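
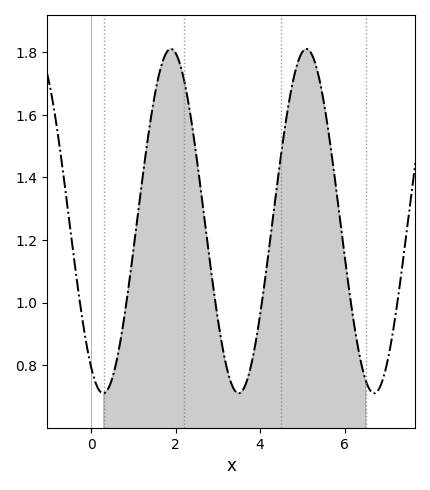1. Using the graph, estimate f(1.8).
1.8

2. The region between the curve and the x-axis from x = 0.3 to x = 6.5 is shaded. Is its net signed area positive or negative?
positive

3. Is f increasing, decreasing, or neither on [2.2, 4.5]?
neither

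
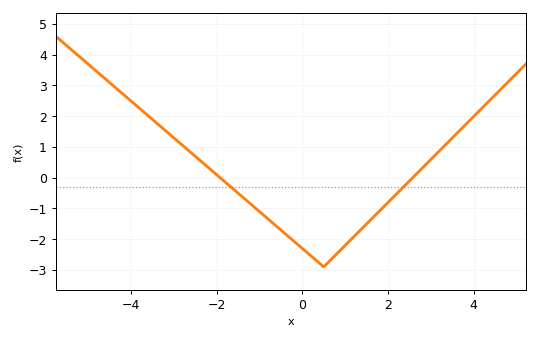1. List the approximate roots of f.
-1.92, 2.58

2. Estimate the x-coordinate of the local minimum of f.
0.498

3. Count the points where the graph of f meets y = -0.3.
2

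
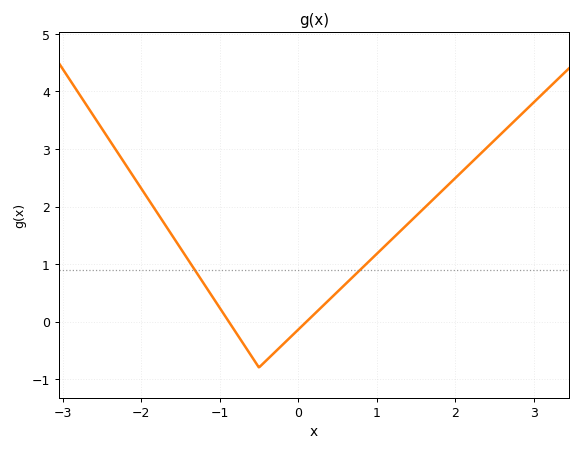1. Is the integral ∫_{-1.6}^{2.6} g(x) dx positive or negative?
positive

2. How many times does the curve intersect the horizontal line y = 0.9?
2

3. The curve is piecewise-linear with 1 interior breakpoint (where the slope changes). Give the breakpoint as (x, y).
(-0.5, -0.8)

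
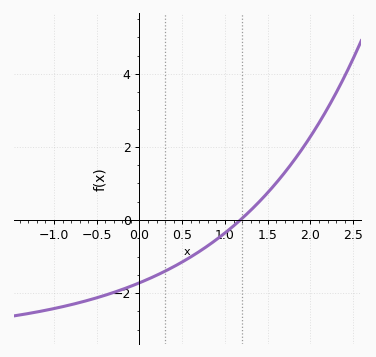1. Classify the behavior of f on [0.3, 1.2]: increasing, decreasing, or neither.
increasing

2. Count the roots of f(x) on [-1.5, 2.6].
1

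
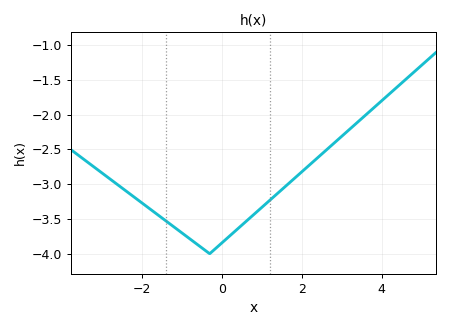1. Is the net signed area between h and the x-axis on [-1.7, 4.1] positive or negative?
negative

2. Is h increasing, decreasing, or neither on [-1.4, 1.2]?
neither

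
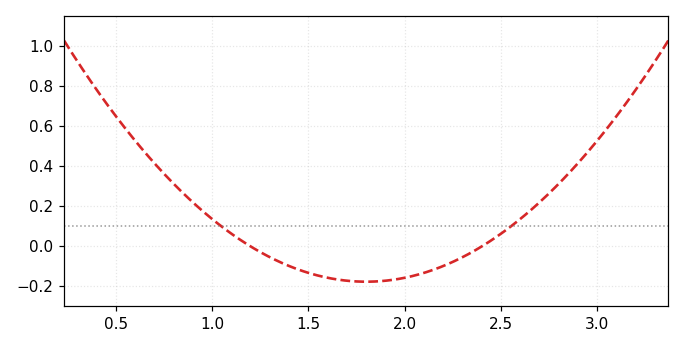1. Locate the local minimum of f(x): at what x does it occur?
1.8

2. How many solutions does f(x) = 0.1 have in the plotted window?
2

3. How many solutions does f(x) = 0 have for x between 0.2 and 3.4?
2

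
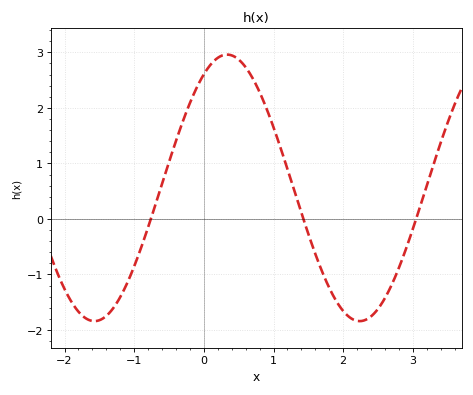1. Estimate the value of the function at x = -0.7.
0.237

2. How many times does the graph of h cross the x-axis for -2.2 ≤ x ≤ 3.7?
3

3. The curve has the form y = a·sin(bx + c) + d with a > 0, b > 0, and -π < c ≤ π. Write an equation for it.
y = 2.4sin(1.65x + 1.02) + 0.56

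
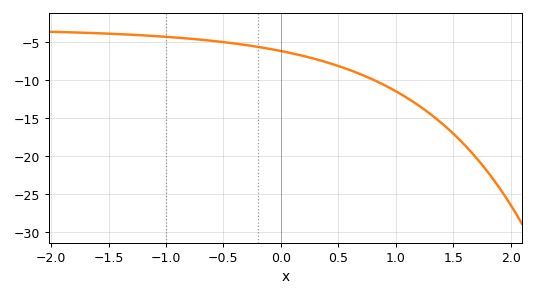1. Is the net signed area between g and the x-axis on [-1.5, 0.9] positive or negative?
negative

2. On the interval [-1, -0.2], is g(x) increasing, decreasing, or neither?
decreasing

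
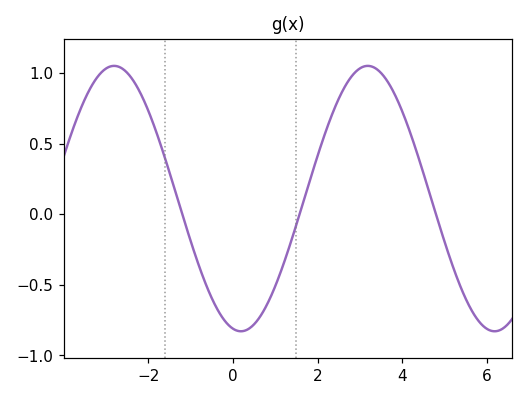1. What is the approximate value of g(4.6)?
0.187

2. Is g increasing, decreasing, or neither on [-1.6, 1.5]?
neither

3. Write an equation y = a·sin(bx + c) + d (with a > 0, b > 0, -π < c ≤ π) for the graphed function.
y = 0.94sin(1.05x - 1.77) + 0.11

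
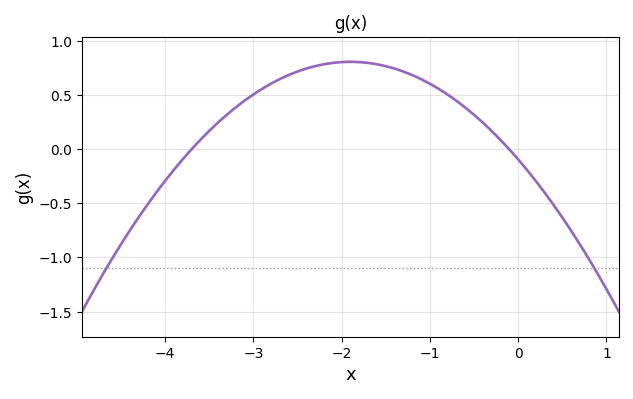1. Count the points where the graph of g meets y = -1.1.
2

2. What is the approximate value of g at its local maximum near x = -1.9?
0.81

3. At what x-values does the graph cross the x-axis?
-3.7, -0.1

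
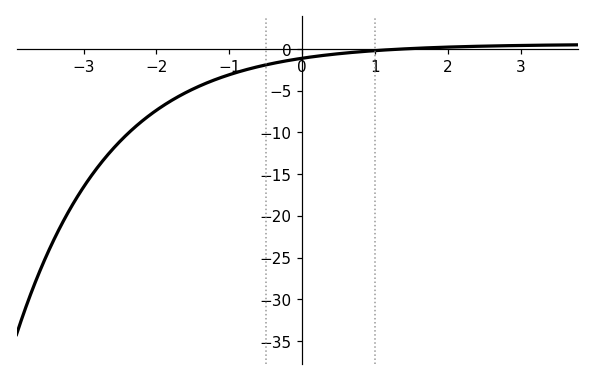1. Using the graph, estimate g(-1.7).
-5.5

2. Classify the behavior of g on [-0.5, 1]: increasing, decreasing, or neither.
increasing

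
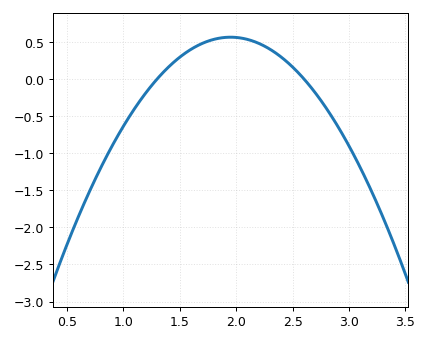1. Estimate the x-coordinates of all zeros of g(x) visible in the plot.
1.3, 2.6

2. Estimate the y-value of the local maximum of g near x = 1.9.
0.55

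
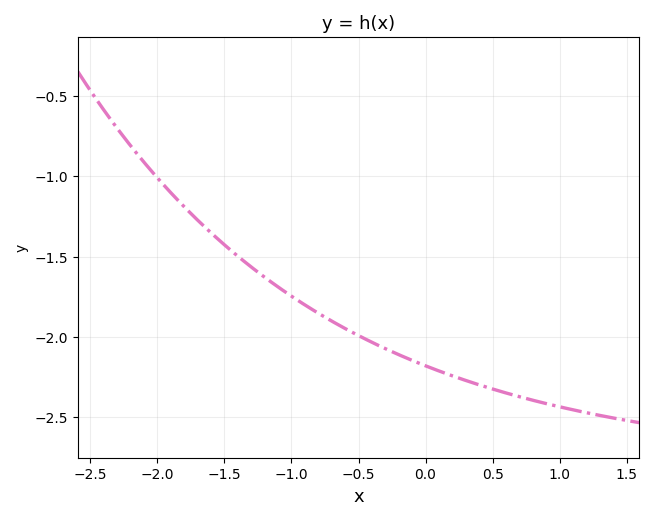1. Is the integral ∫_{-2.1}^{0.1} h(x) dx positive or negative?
negative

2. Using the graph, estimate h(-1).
-1.75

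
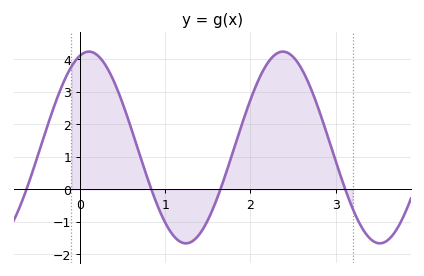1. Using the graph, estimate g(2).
2.75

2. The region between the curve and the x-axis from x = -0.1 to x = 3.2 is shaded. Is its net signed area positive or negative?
positive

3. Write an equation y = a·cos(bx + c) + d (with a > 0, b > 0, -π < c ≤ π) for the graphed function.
y = 2.95cos(2.76x - 0.29) + 1.29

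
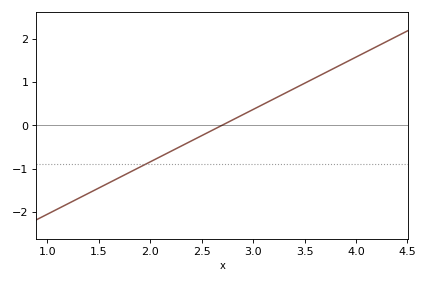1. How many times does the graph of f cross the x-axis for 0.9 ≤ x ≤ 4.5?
1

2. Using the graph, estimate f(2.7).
0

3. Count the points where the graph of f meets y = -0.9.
1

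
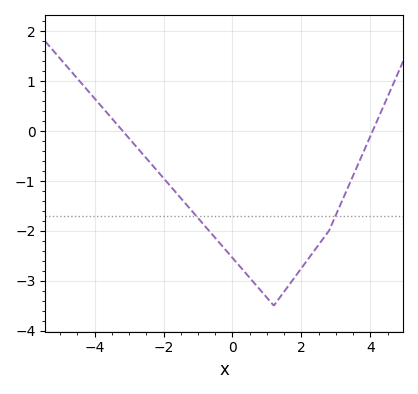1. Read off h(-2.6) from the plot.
-0.5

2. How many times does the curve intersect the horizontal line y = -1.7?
2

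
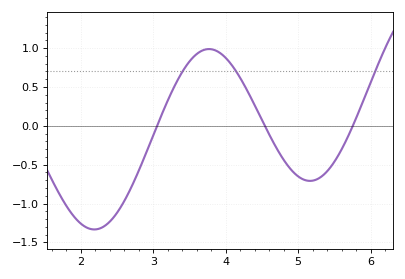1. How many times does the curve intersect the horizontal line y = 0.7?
3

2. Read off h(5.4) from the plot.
-0.586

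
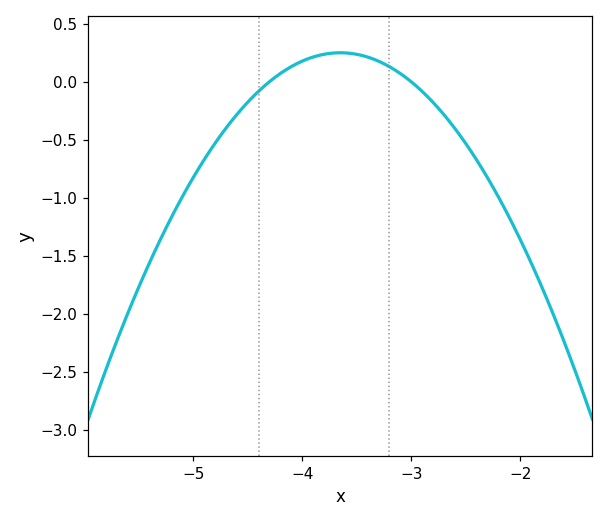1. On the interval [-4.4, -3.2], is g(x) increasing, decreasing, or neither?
neither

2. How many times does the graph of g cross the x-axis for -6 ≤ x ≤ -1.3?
2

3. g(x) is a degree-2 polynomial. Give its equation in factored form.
y = -0.59(x + 4.3)(x + 3)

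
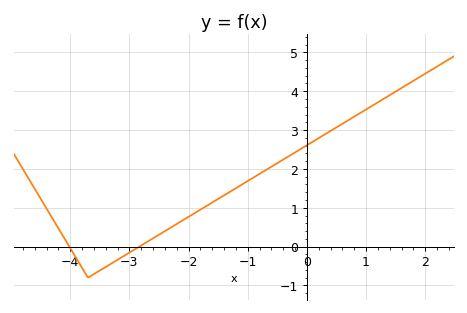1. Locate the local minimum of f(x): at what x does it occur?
-3.7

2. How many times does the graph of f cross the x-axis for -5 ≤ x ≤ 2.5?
2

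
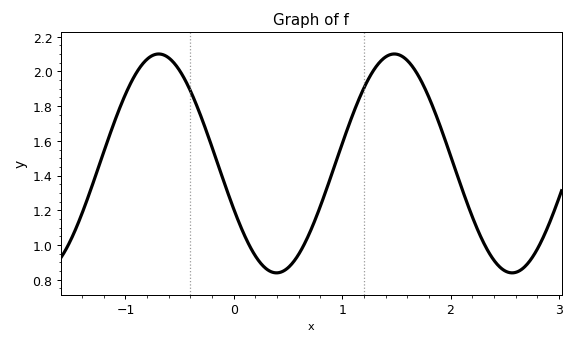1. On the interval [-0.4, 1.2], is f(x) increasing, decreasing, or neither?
neither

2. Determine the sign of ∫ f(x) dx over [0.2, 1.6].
positive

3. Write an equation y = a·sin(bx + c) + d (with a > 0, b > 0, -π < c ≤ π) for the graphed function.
y = 0.63sin(2.9x - 2.7) + 1.47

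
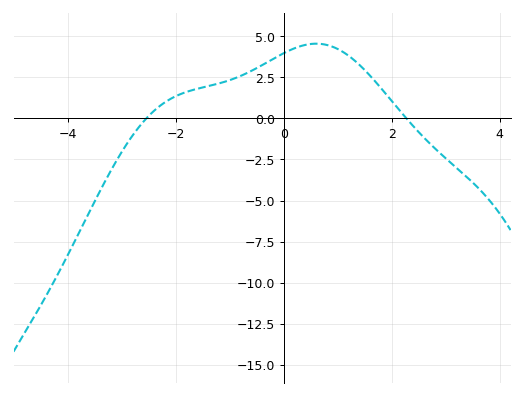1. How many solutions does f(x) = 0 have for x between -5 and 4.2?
2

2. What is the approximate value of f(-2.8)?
-1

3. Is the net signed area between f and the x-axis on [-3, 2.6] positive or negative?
positive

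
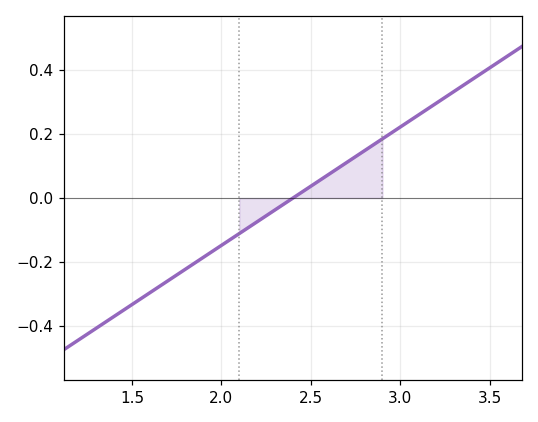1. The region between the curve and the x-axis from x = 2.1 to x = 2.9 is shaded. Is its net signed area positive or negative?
positive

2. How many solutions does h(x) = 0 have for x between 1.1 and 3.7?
1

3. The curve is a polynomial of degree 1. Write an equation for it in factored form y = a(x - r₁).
y = 0.37(x - 2.4)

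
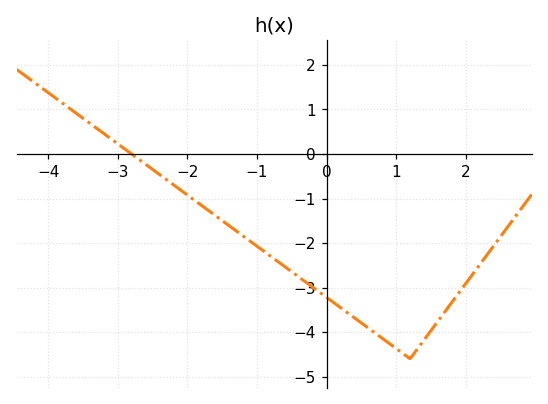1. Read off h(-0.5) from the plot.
-2.6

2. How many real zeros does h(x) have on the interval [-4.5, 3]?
1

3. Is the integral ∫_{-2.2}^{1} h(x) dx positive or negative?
negative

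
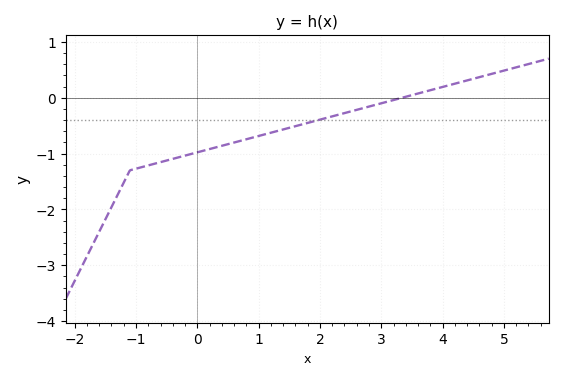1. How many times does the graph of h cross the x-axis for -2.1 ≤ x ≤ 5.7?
1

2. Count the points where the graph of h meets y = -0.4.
1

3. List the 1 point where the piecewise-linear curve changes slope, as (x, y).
(-1.1, -1.3)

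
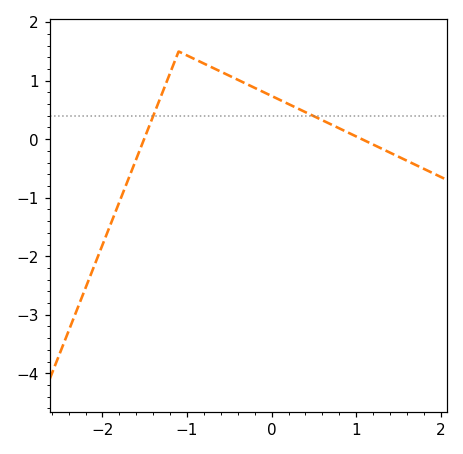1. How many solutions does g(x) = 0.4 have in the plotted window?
2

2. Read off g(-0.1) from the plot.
0.8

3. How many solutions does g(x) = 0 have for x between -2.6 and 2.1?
2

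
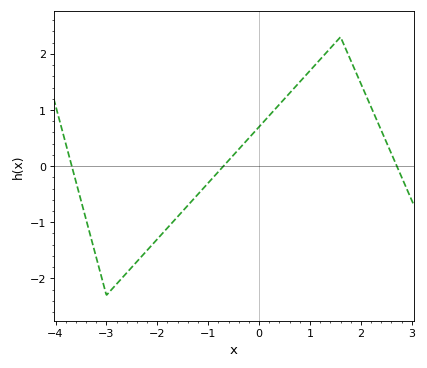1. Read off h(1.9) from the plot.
1.7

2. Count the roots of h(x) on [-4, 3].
3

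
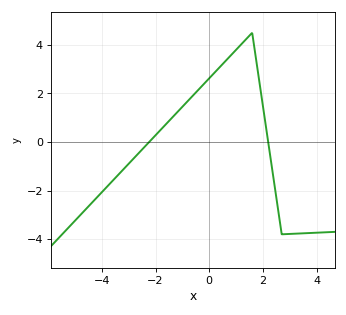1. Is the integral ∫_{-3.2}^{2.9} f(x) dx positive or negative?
positive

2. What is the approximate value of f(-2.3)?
0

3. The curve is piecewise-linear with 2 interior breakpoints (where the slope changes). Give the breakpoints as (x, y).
(1.6, 4.5); (2.7, -3.8)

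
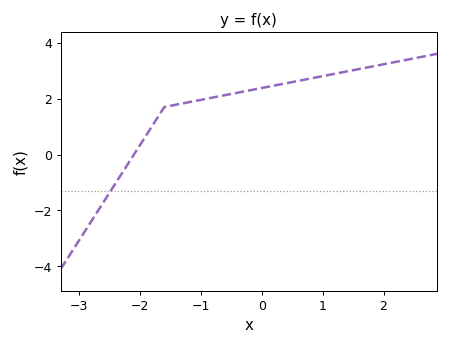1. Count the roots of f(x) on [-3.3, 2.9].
1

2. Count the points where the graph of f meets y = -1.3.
1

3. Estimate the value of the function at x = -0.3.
2.25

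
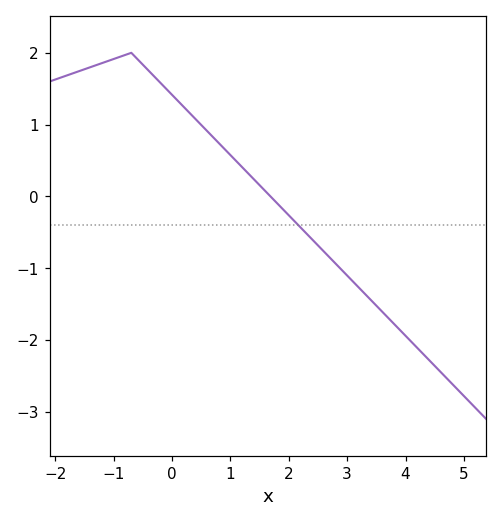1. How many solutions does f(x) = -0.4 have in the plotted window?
1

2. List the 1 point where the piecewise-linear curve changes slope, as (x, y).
(-0.7, 2)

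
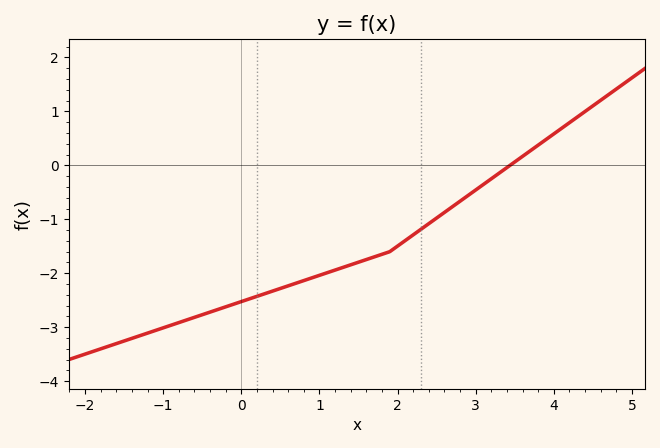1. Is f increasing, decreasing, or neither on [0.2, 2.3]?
increasing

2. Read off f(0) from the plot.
-2.5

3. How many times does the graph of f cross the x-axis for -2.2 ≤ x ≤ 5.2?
1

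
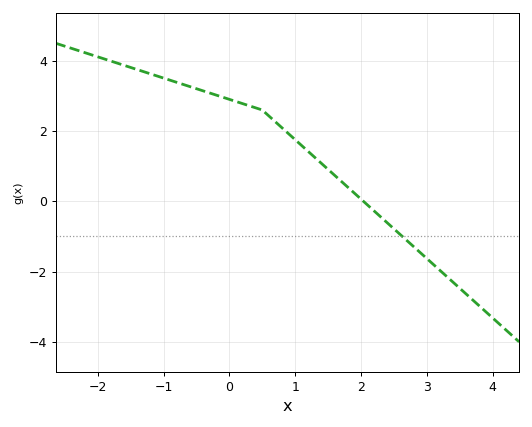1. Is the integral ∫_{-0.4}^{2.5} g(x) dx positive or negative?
positive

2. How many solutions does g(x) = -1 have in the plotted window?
1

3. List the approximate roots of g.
2.04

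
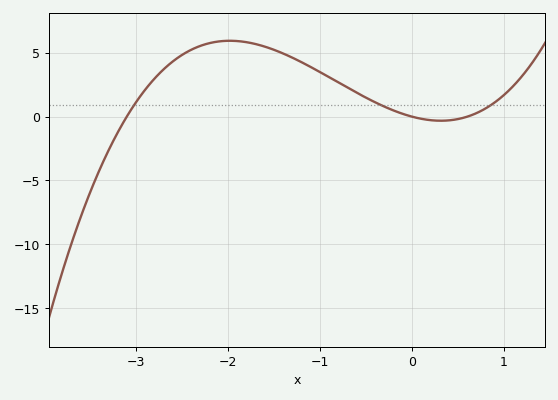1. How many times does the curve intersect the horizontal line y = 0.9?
3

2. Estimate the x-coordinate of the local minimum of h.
0.3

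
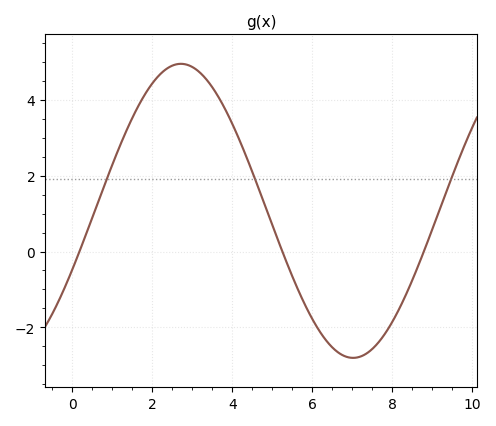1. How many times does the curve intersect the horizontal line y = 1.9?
3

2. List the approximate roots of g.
0.178, 5.25, 8.78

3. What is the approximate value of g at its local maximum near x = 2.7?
4.94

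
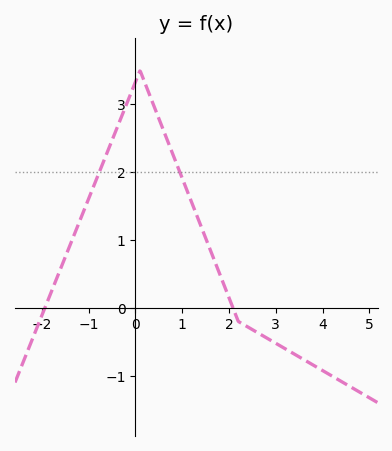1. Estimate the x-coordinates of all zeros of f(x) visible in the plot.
-1.93, 2.09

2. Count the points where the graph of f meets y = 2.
2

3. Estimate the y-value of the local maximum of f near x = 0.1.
3.5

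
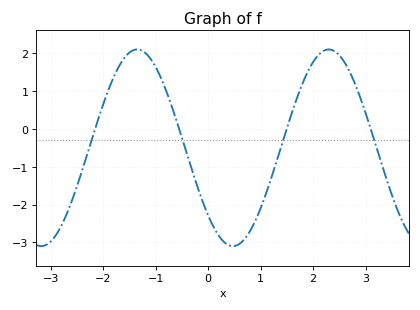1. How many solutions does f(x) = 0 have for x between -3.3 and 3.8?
4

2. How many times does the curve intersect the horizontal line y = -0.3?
4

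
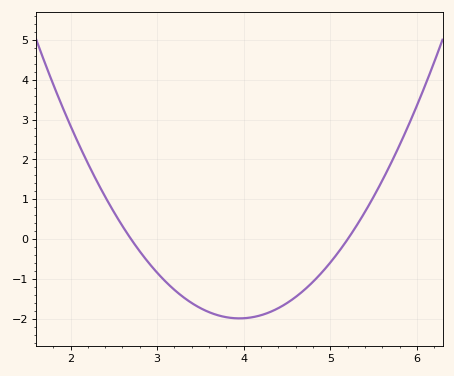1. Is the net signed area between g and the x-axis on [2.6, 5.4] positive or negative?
negative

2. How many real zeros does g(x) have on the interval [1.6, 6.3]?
2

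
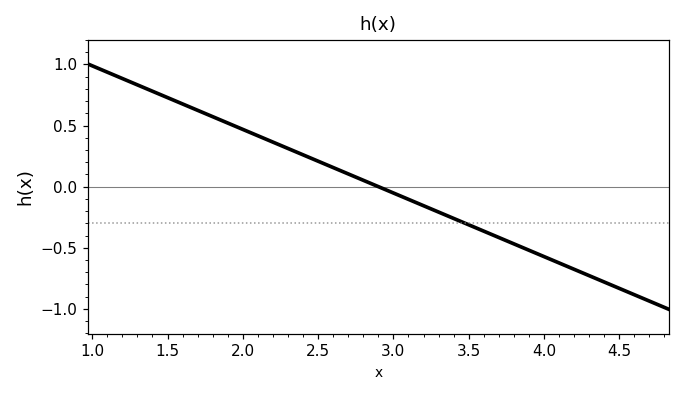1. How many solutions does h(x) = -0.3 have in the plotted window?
1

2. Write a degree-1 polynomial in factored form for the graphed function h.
y = -0.52(x - 2.9)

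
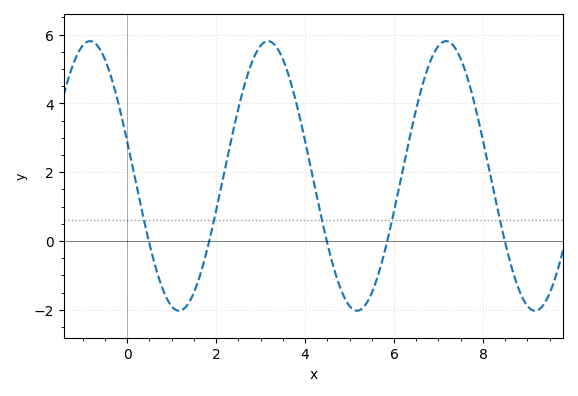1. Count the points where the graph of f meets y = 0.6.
5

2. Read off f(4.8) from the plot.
-1.4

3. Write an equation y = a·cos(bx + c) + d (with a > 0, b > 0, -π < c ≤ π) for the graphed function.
y = 3.92cos(1.6x + 1.3) + 1.89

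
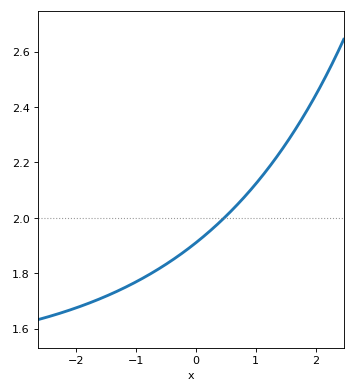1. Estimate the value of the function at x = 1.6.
2.3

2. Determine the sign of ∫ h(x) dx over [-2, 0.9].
positive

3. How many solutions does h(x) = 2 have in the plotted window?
1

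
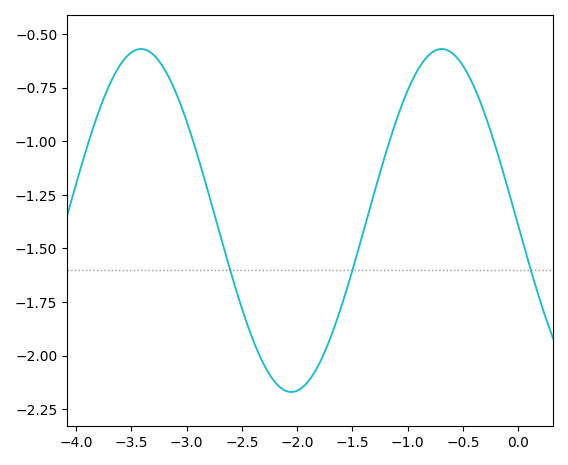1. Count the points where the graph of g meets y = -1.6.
3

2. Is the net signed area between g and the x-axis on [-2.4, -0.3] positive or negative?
negative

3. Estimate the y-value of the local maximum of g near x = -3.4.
-0.57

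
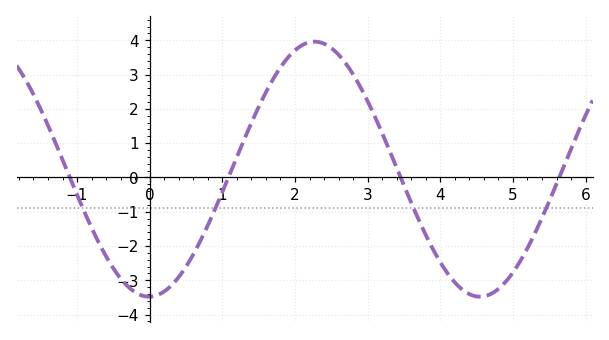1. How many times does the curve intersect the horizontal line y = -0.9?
4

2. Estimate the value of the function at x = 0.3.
-3.1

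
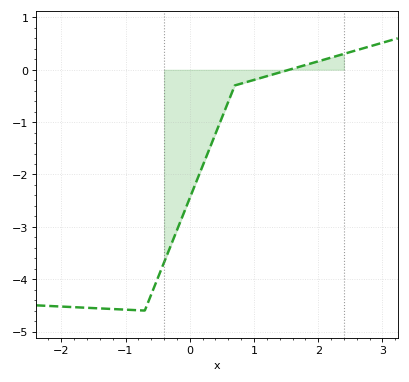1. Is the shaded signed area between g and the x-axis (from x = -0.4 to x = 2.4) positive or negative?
negative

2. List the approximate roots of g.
1.55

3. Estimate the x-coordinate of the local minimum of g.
-0.701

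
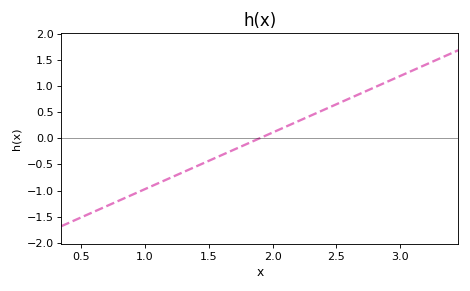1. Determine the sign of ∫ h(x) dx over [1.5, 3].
positive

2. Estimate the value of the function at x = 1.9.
0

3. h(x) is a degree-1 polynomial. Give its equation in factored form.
y = 1.08(x - 1.9)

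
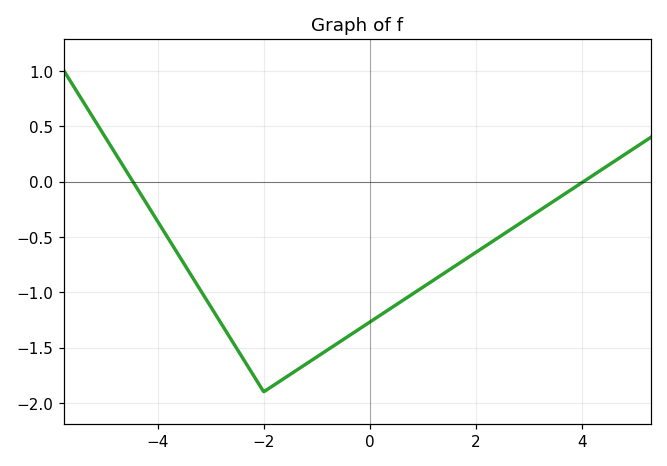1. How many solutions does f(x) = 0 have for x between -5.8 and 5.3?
2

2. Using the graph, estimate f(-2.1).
-1.8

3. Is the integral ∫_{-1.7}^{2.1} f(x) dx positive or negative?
negative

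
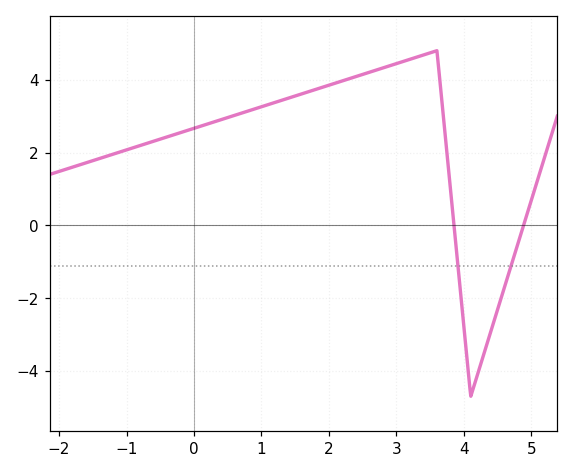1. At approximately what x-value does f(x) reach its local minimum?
4.2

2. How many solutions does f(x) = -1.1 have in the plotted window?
2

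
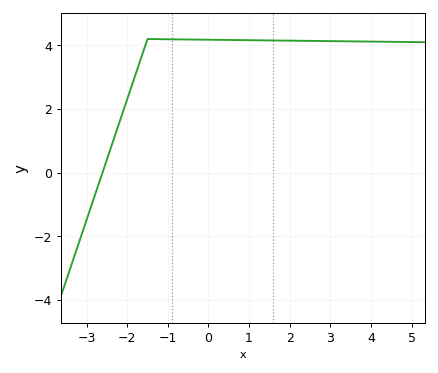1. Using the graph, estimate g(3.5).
4.2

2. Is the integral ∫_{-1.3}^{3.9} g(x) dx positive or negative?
positive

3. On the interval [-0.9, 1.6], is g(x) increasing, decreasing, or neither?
decreasing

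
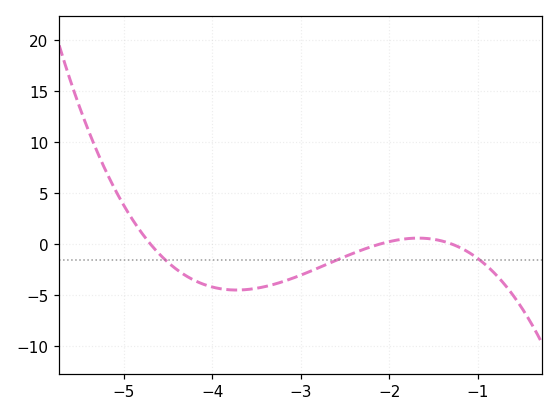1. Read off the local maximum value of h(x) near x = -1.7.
0.5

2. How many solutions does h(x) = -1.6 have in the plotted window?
3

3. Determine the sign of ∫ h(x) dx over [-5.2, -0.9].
negative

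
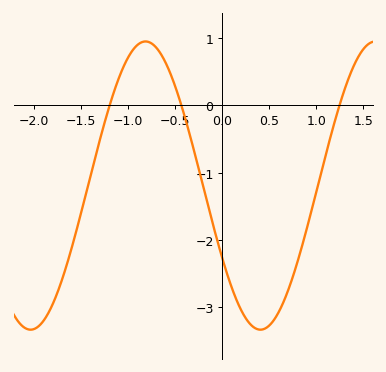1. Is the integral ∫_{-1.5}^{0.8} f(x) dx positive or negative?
negative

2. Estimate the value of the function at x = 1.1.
-0.7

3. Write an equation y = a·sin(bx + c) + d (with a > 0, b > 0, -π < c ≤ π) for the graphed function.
y = 2.14sin(2.6x - 2.6) - 1.19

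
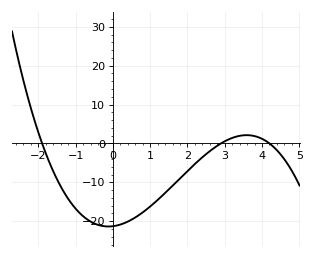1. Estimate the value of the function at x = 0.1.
-21.1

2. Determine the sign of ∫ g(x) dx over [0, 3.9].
negative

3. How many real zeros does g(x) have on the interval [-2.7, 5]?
3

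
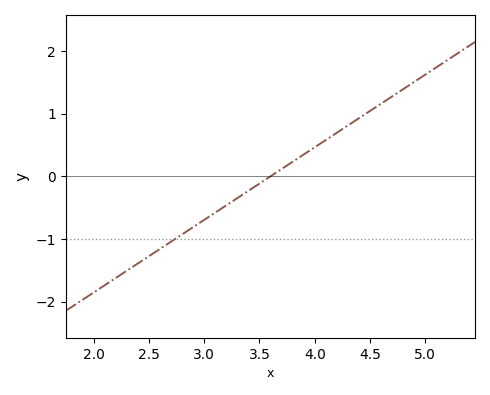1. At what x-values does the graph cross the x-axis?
3.6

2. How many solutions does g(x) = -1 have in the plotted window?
1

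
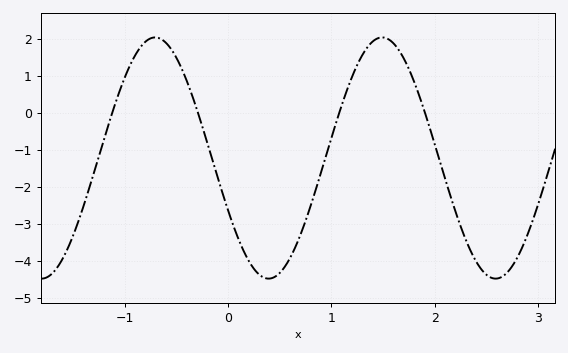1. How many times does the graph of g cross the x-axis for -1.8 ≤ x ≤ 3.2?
4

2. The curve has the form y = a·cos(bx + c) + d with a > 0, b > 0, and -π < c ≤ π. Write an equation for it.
y = 3.26cos(2.86x + 2.02) - 1.22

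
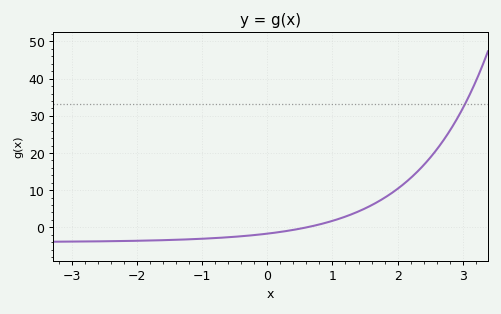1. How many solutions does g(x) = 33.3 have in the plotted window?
1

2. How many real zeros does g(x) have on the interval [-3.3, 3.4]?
1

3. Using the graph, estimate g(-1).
-3.07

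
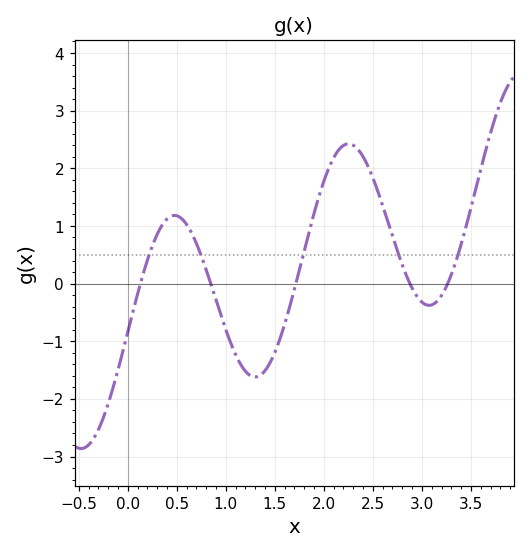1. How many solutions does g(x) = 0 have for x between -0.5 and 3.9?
5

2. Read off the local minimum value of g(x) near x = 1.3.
-1.62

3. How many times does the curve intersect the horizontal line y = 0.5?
5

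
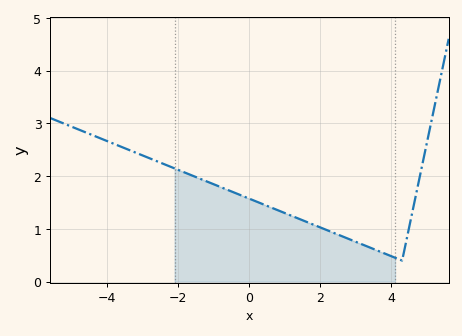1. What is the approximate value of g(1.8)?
1.08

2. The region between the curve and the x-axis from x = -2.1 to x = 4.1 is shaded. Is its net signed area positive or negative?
positive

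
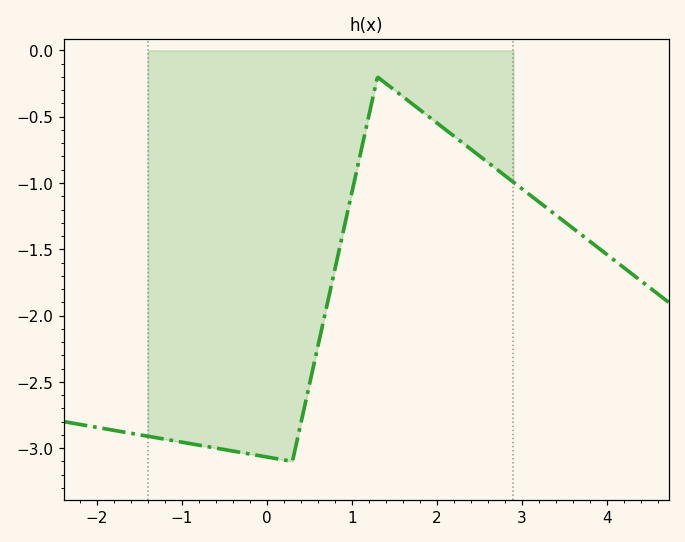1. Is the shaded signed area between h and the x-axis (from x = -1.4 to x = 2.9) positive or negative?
negative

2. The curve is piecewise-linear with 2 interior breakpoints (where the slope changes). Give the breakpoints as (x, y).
(0.3, -3.1); (1.3, -0.2)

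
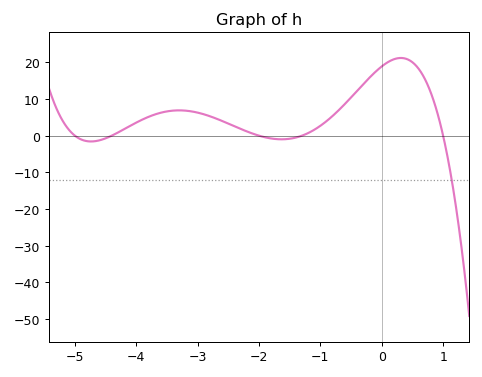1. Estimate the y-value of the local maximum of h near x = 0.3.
21.2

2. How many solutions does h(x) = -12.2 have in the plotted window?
1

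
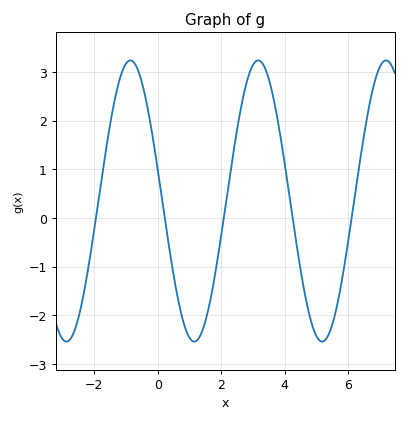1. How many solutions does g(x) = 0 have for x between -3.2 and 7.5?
5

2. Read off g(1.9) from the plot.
-0.8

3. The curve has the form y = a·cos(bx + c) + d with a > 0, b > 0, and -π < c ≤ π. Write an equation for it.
y = 2.89cos(1.6x + 1.3) + 0.35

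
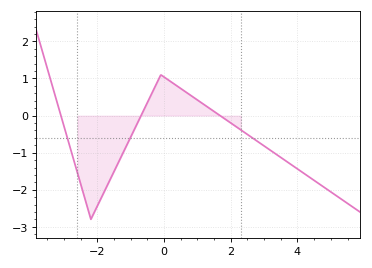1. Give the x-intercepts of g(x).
-3.1, -0.692, 1.68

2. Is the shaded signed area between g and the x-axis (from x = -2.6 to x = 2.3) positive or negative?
negative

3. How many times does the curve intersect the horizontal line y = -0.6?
3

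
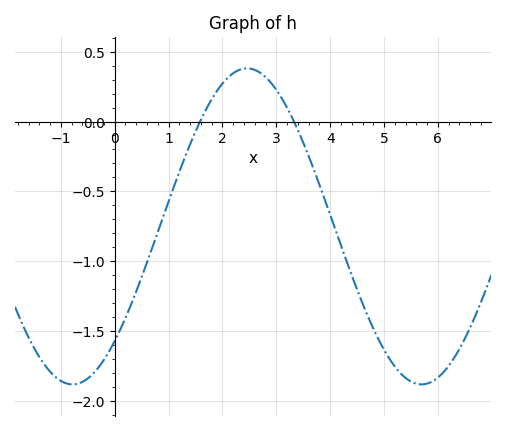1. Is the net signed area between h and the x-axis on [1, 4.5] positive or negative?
negative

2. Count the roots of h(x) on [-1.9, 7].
2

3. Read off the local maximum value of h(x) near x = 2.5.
0.4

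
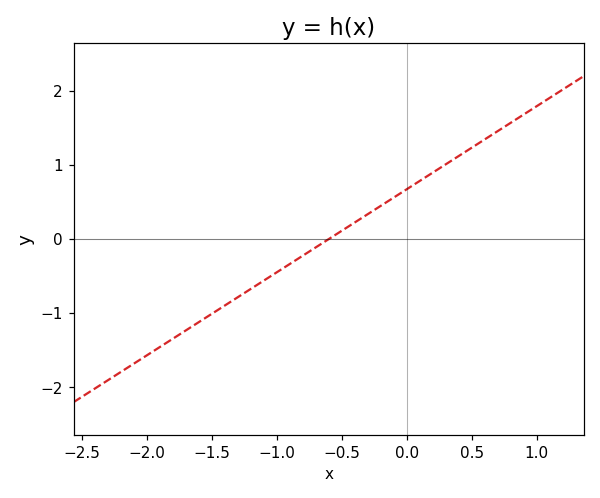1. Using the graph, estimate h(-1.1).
-0.56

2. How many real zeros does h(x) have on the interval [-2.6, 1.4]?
1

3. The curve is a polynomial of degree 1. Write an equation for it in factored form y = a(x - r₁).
y = 1.12(x + 0.6)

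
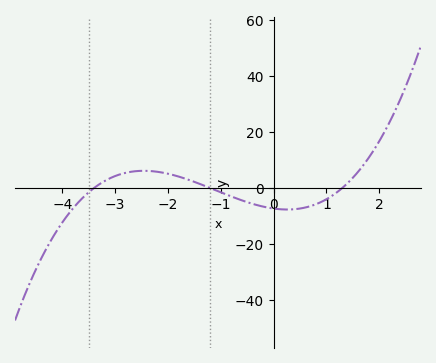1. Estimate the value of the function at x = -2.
5.1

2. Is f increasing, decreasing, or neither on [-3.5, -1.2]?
neither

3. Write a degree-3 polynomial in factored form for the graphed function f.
y = 1.38(x + 3.4)(x + 1.2)(x - 1.3)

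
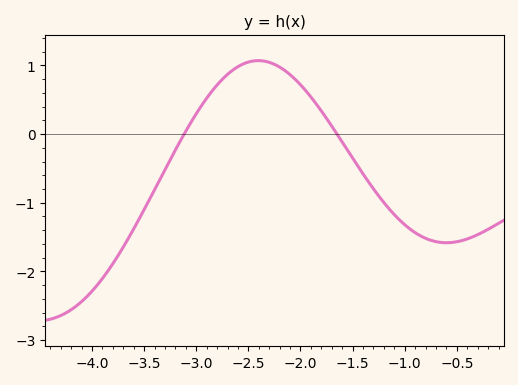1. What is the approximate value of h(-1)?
-1.32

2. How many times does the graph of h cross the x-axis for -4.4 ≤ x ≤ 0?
2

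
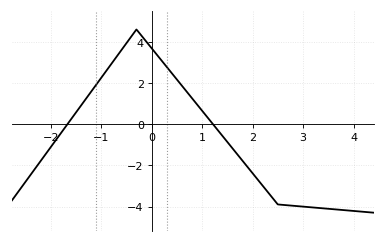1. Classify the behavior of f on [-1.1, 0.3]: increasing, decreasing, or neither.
neither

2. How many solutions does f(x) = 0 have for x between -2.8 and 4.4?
2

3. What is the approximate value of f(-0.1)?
3.99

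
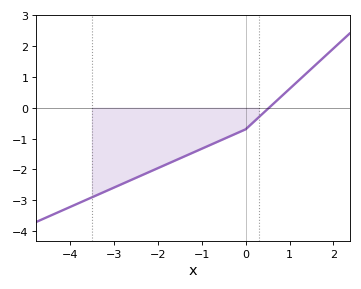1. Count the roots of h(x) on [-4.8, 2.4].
1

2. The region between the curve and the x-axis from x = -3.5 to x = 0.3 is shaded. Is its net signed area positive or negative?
negative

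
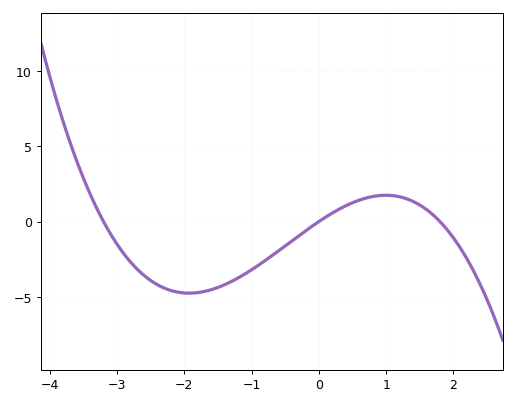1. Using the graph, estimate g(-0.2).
-0.5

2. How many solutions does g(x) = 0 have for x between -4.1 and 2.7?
3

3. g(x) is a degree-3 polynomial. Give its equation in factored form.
y = -0.52(x + 3.2)(x - 0)(x - 1.8)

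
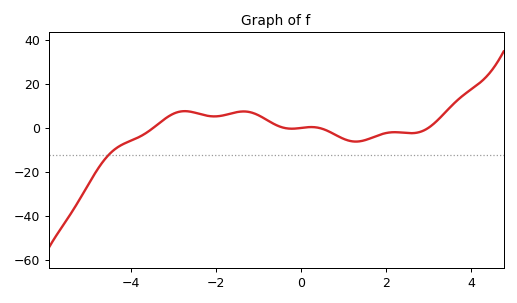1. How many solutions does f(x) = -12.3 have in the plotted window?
1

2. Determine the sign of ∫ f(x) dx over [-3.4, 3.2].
positive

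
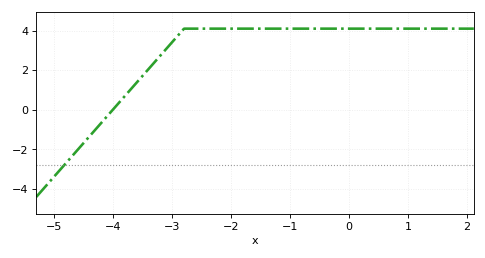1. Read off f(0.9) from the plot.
4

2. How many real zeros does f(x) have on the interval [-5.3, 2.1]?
1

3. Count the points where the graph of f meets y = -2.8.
1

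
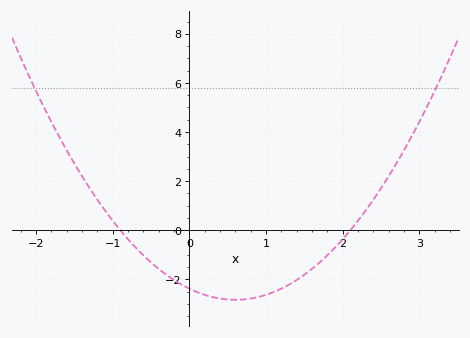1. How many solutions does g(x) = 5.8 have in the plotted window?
2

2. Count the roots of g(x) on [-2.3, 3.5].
2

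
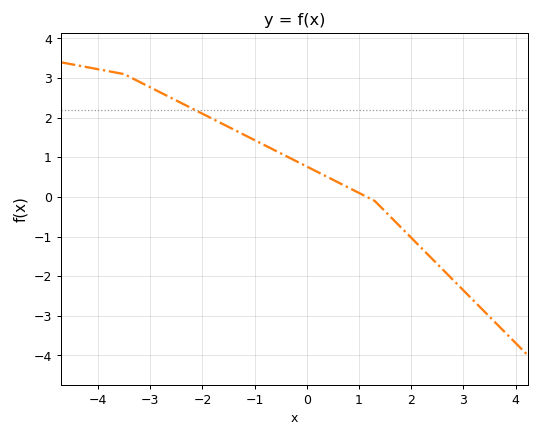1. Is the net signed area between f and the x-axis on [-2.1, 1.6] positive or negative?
positive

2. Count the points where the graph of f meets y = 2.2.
1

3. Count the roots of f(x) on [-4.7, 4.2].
1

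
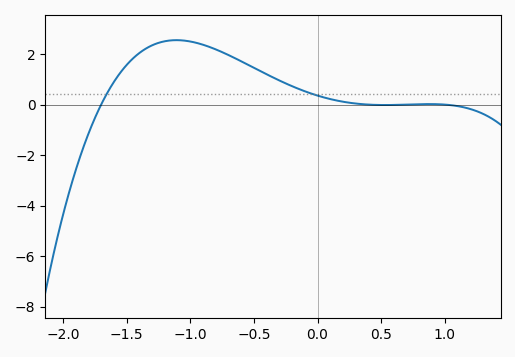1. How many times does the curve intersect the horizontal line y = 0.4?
2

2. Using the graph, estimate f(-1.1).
2.6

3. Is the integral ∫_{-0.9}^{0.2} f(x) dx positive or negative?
positive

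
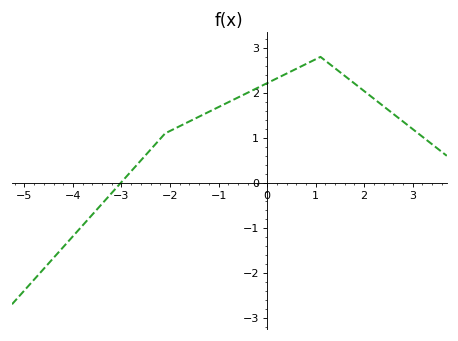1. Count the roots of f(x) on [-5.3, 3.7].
1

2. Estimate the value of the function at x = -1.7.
1.31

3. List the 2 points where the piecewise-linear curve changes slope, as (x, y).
(-2.1, 1.1); (1.1, 2.8)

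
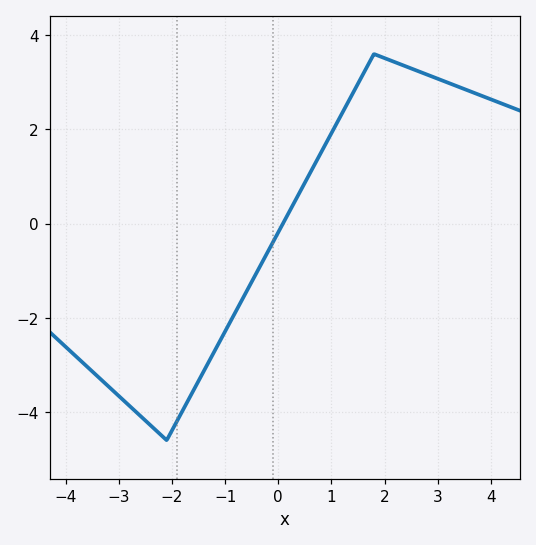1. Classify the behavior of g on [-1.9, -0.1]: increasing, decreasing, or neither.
increasing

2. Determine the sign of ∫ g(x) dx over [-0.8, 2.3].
positive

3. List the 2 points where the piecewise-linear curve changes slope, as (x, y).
(-2.1, -4.6); (1.8, 3.6)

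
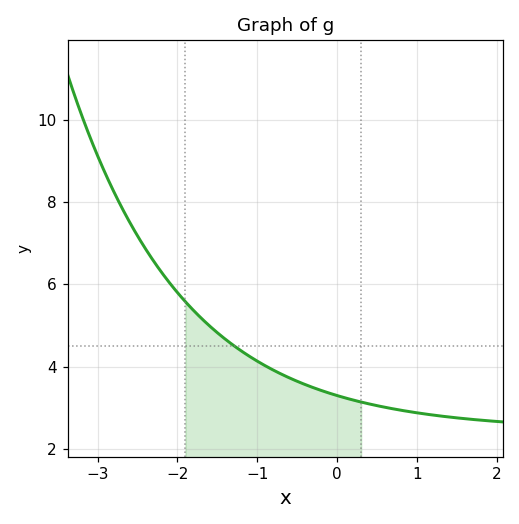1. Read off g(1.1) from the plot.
2.85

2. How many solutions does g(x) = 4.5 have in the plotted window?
1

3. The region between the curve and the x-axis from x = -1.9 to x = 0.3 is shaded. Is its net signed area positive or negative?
positive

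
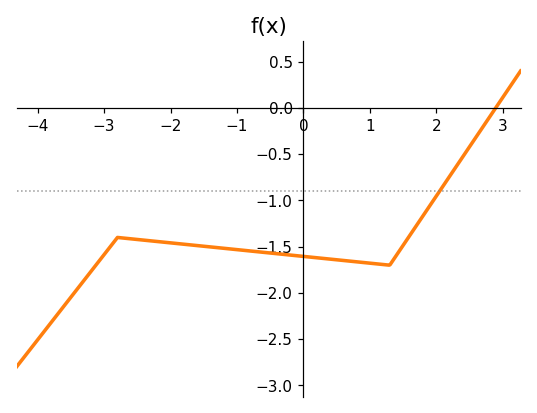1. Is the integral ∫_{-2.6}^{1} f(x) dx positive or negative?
negative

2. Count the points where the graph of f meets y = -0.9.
1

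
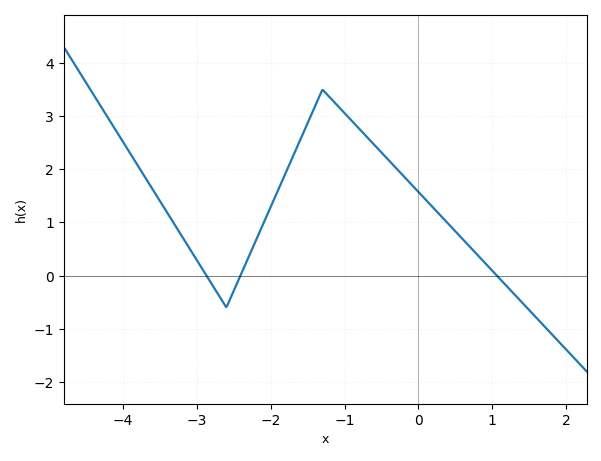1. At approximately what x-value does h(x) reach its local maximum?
-1.3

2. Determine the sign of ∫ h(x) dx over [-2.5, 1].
positive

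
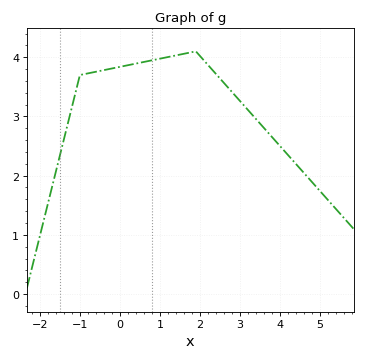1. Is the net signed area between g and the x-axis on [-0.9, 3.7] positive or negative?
positive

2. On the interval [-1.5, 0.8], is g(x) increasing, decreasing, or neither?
increasing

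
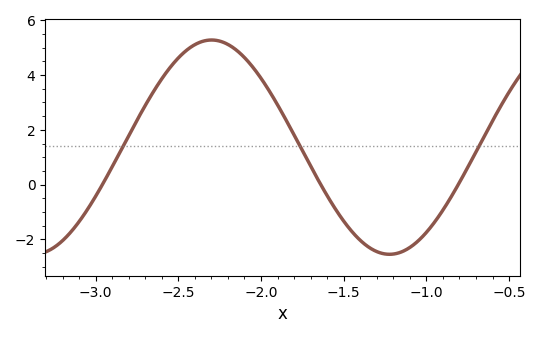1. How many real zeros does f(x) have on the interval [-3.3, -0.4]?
3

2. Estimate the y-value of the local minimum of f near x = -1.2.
-2.54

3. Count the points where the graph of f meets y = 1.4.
3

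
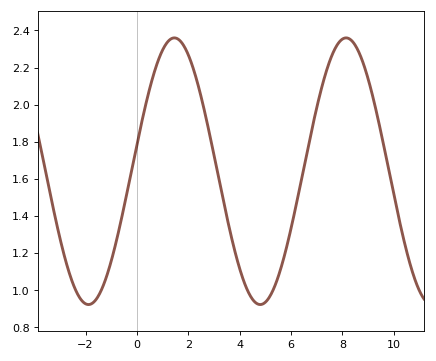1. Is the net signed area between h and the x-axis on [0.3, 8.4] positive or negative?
positive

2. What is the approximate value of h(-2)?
0.924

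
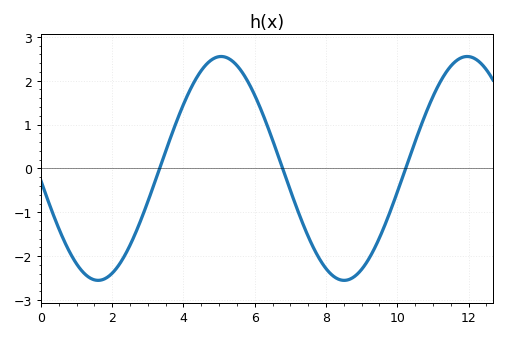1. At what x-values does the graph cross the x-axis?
3.33, 6.78, 10.2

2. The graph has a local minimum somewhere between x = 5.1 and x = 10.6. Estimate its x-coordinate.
8.51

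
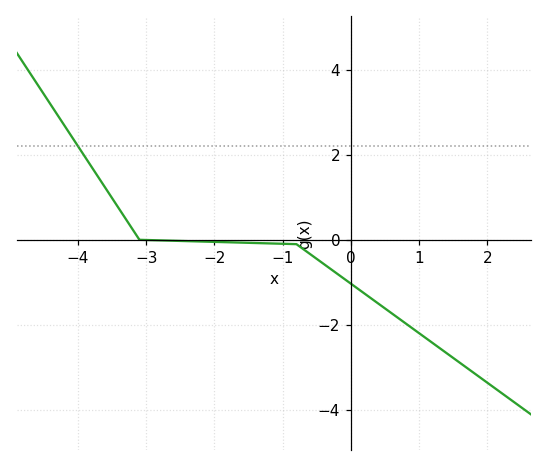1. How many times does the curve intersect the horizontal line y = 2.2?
1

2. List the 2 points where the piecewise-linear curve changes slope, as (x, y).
(-3.1, 0); (-0.8, -0.1)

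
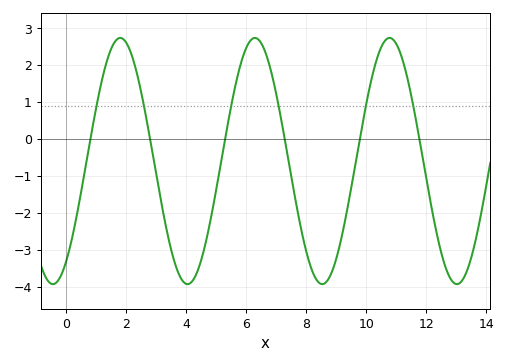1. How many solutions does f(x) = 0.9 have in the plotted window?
6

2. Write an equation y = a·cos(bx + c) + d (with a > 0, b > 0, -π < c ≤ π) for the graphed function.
y = 3.33cos(1.4x - 2.5) - 0.59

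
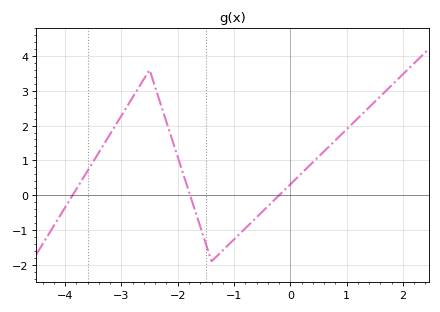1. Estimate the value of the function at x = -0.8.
-0.952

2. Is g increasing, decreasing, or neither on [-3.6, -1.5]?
neither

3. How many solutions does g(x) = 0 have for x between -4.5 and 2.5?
3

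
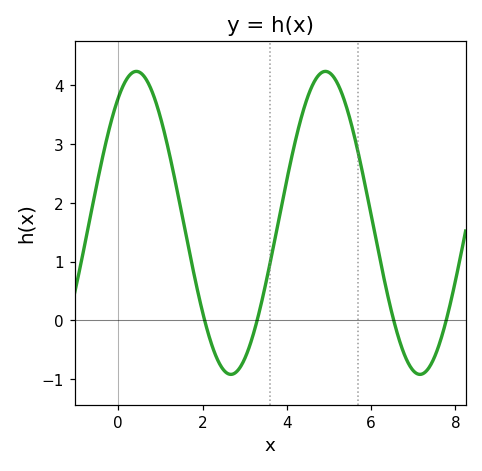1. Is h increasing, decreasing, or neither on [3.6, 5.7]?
neither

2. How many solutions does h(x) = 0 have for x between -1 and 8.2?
4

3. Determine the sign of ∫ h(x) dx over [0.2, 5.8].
positive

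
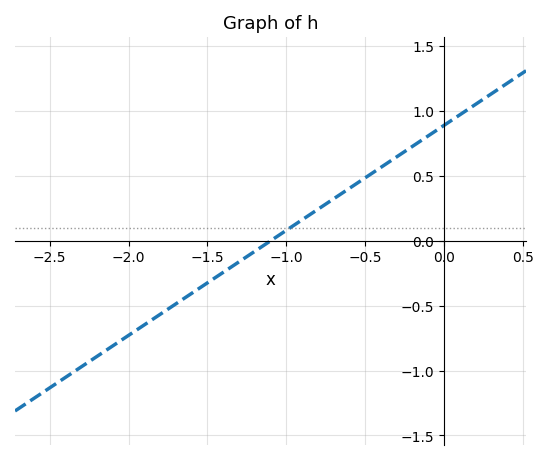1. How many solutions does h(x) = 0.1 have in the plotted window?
1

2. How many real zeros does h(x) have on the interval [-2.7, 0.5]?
1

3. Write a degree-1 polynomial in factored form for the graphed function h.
y = 0.81(x + 1.1)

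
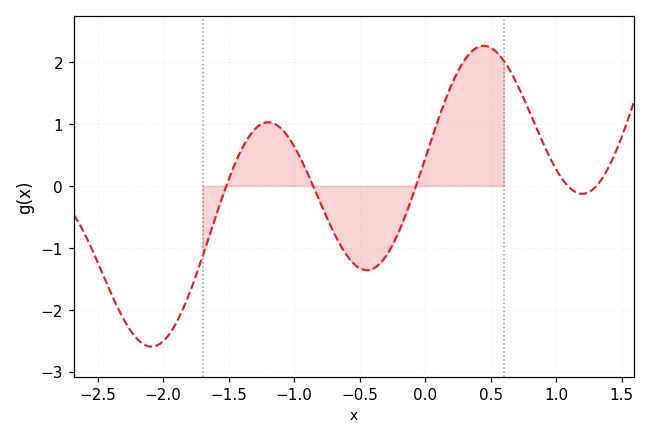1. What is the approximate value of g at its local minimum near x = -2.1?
-2.59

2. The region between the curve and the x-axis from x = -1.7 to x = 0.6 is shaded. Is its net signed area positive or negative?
positive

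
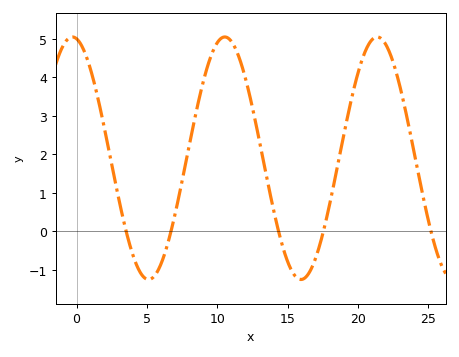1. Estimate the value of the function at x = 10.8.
5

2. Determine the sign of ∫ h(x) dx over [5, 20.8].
positive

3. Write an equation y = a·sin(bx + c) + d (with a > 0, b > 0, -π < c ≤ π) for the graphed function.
y = 3.15sin(0.58x + 1.7) + 1.9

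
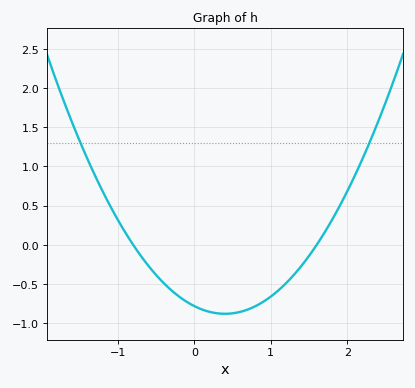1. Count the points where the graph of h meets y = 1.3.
2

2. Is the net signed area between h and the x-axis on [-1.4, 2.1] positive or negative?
negative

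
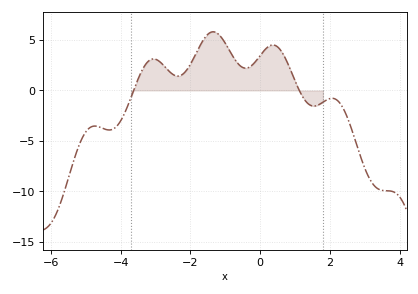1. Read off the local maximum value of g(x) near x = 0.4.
4.5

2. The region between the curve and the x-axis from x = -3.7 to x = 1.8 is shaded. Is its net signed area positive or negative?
positive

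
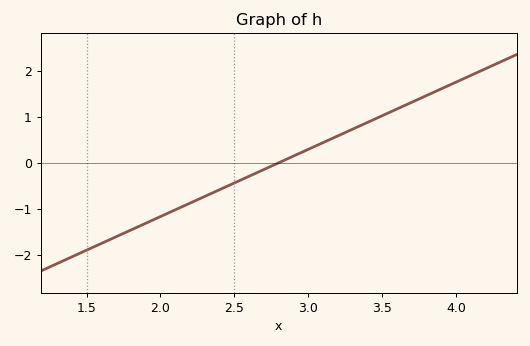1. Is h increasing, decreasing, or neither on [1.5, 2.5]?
increasing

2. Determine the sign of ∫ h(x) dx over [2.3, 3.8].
positive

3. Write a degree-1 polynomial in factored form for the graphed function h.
y = 1.46(x - 2.8)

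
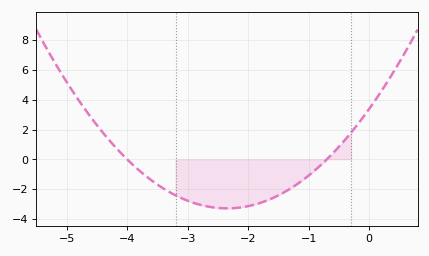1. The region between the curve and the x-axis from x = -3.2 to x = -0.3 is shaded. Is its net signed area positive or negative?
negative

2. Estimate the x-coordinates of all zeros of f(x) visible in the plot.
-4, -0.7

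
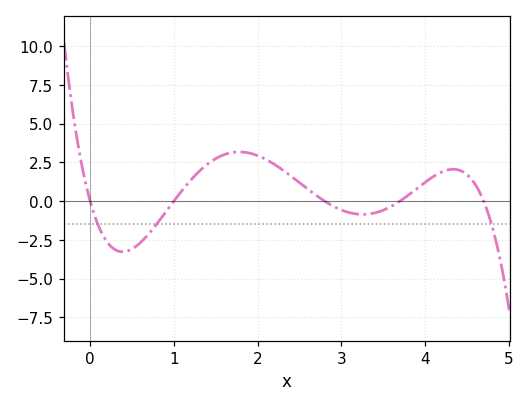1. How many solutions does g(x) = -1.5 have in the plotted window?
3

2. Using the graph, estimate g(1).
0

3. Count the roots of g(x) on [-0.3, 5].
5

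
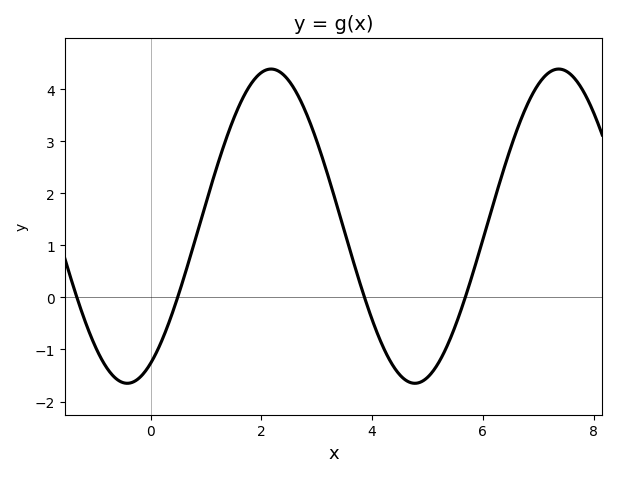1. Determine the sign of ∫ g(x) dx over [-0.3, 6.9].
positive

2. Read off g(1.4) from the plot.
3.16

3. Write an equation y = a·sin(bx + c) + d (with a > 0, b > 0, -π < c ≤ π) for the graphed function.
y = 3.02sin(1.21x - 1.06) + 1.37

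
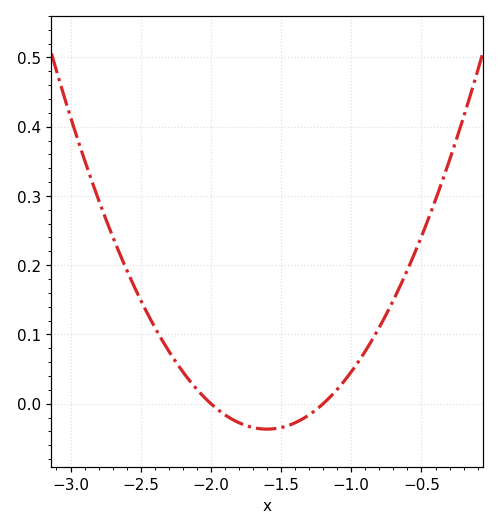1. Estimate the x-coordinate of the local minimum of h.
-1.6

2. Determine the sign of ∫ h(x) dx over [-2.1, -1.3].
negative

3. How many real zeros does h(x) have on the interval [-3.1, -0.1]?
2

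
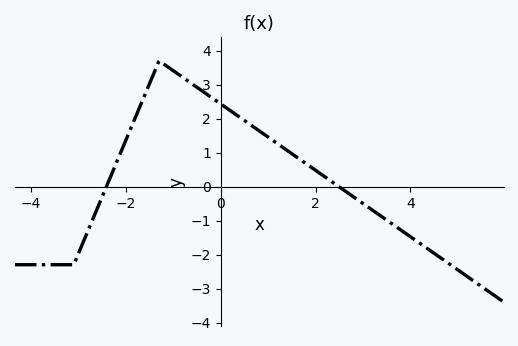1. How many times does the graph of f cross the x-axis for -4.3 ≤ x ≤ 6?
2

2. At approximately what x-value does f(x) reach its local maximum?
-1.3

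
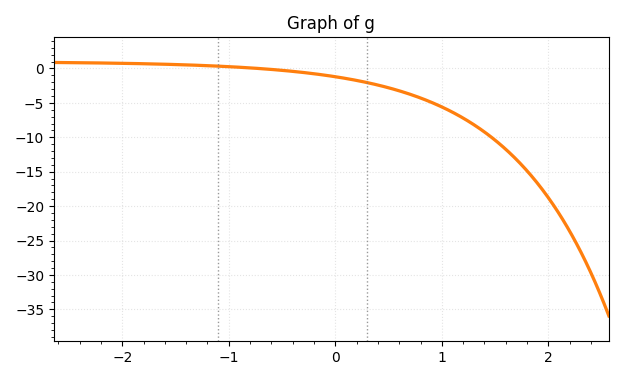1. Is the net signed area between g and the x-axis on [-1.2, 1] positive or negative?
negative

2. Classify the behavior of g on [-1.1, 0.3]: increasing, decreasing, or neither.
decreasing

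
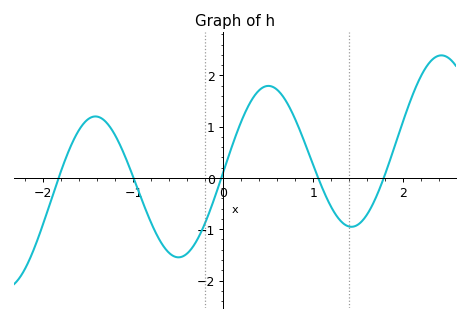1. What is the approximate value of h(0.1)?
0.6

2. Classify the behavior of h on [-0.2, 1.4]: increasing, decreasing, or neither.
neither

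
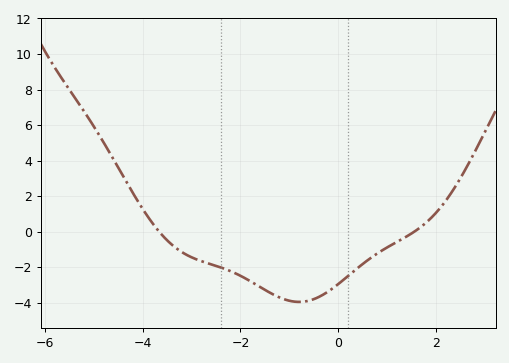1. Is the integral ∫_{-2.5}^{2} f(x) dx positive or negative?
negative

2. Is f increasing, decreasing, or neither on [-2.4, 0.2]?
neither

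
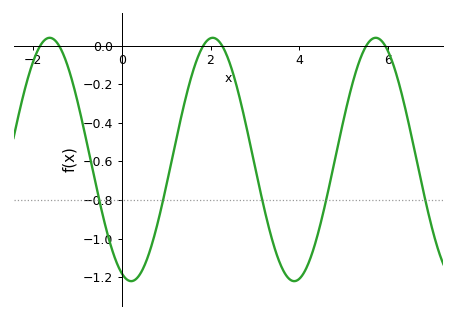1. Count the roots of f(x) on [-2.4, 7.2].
6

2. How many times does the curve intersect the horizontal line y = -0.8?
5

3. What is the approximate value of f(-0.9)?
-0.38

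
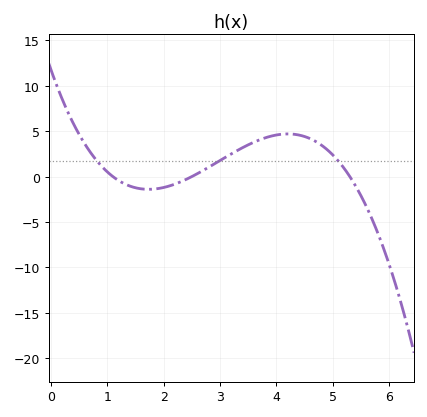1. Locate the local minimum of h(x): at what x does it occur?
1.73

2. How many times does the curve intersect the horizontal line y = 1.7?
3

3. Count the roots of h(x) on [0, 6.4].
3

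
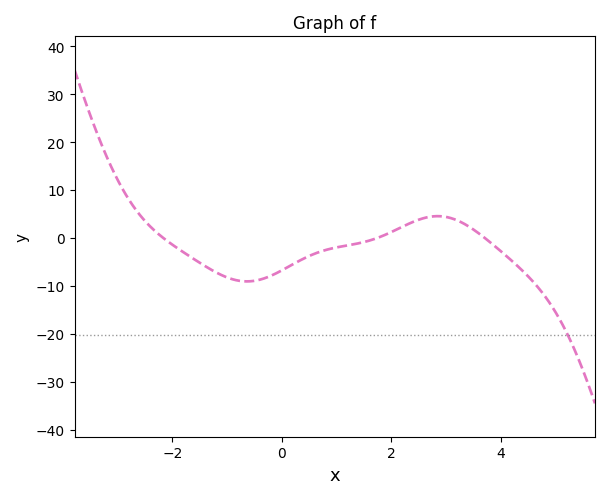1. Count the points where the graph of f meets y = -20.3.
1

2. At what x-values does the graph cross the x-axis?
-2.16, 1.74, 3.71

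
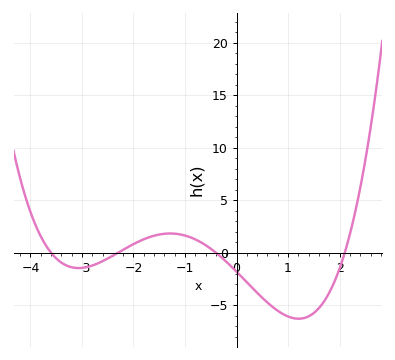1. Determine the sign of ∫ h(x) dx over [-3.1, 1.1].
negative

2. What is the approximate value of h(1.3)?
-6.24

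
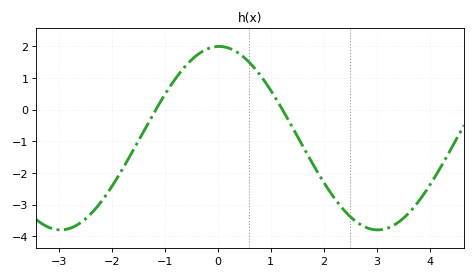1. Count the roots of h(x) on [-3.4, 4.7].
2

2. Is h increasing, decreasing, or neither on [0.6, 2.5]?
decreasing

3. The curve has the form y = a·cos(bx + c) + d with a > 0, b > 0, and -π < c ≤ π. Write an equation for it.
y = 2.9cos(1.05x - 0.03) - 0.9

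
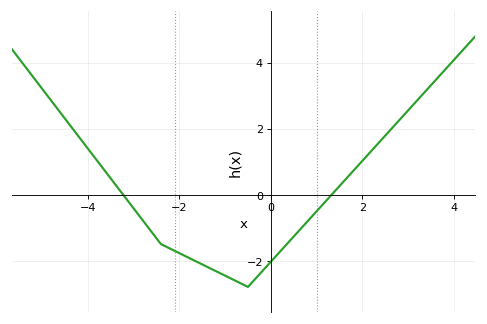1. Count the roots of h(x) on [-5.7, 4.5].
2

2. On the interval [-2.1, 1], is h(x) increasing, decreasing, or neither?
neither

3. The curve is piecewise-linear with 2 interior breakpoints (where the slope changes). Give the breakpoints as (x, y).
(-2.4, -1.5); (-0.5, -2.8)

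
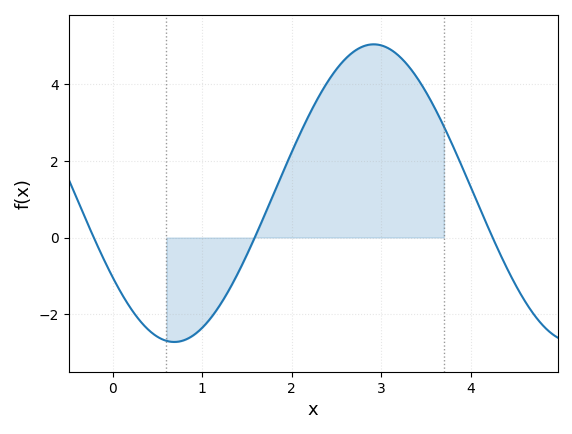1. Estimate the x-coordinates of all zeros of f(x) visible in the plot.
-0.2, 1.6, 4.2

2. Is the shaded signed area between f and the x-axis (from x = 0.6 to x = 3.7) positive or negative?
positive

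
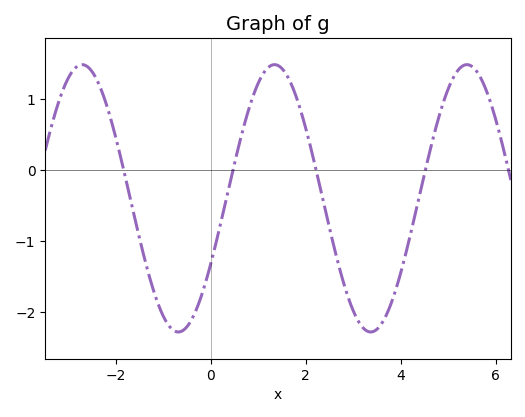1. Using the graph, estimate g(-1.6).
-0.7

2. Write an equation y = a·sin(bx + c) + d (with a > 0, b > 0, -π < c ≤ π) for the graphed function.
y = 1.88sin(1.6x - 0.51) - 0.4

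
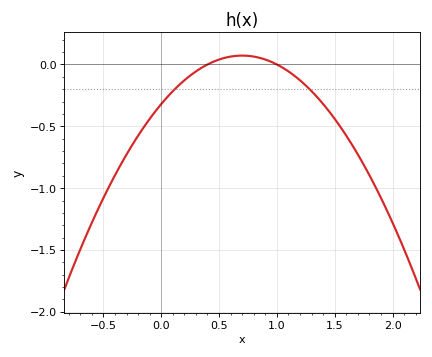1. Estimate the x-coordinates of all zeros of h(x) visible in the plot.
0.4, 1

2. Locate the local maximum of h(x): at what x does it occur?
0.7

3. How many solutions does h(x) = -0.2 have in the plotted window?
2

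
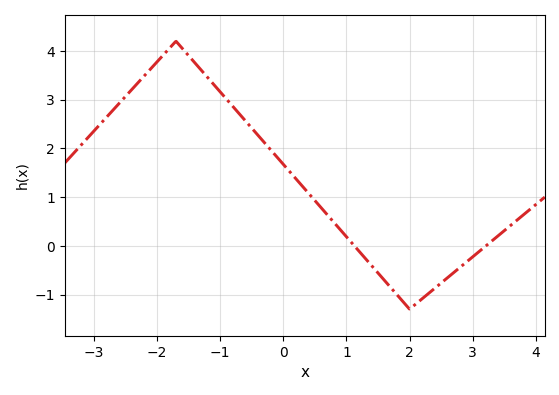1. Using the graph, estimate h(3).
-0.226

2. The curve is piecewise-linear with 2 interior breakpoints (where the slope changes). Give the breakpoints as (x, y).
(-1.7, 4.2); (2, -1.3)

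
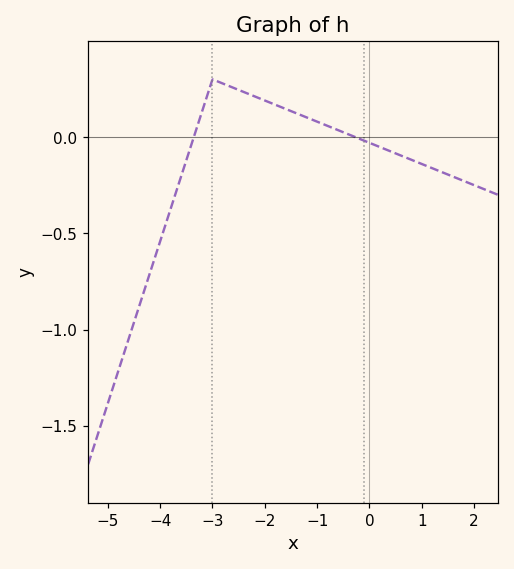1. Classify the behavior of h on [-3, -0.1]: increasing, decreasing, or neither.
decreasing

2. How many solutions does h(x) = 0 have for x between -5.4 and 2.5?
2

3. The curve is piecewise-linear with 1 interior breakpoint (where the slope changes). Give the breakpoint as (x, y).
(-3, 0.3)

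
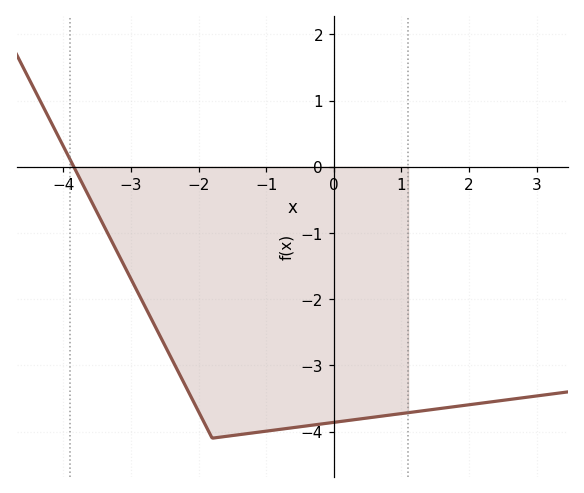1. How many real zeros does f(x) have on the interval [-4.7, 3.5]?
1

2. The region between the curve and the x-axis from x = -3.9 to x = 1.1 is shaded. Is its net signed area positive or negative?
negative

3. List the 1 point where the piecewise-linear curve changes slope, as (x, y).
(-1.8, -4.1)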